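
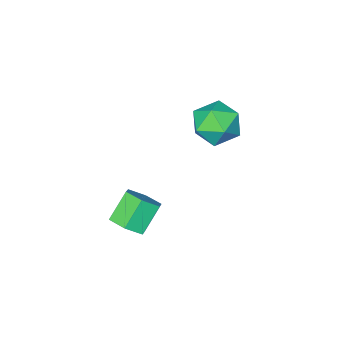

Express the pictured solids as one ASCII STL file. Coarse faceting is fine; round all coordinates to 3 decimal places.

solid 
facet normal -0.880 -0.028 0.474
outer loop
vertex -3.686 3.116 -1.144
vertex -3.212 2.618 -0.293
vertex -3.265 3.71 -0.328
endloop
endfacet
facet normal -0.841 0.540 0.041
outer loop
vertex -3.686 3.116 -1.144
vertex -3.265 3.71 -0.328
vertex -3.115 4.022 -1.366
endloop
endfacet
facet normal -0.722 0.302 -0.622
outer loop
vertex -3.686 3.116 -1.144
vertex -3.115 4.022 -1.366
vertex -2.97 3.123 -1.971
endloop
endfacet
facet normal -0.688 -0.409 -0.599
outer loop
vertex -3.686 3.116 -1.144
vertex -2.97 3.123 -1.971
vertex -3.031 2.255 -1.309
endloop
endfacet
facet normal -0.786 -0.613 0.079
outer loop
vertex -3.686 3.116 -1.144
vertex -3.031 2.255 -1.309
vertex -3.212 2.618 -0.293
endloop
endfacet
facet normal -0.278 0.930 0.239
outer loop
vertex -3.115 4.022 -1.366
vertex -3.265 3.71 -0.328
vertex -2.289 4.085 -0.651
endloop
endfacet
facet normal -0.341 0.014 0.940
outer loop
vertex -3.265 3.71 -0.328
vertex -3.212 2.618 -0.293
vertex -2.35 3.217 0.011
endloop
endfacet
facet normal -0.189 -0.935 0.300
outer loop
vertex -3.212 2.618 -0.293
vertex -3.031 2.255 -1.309
vertex -2.205 2.318 -0.594
endloop
endfacet
facet normal -0.031 -0.605 -0.796
outer loop
vertex -3.031 2.255 -1.309
vertex -2.97 3.123 -1.971
vertex -2.055 2.63 -1.632
endloop
endfacet
facet normal -0.086 0.547 -0.833
outer loop
vertex -2.97 3.123 -1.971
vertex -3.115 4.022 -1.366
vertex -2.108 3.722 -1.667
endloop
endfacet
facet normal 0.688 0.409 0.599
outer loop
vertex -1.634 3.224 -0.816
vertex -2.289 4.085 -0.651
vertex -2.35 3.217 0.011
endloop
endfacet
facet normal 0.722 -0.302 0.622
outer loop
vertex -1.634 3.224 -0.816
vertex -2.35 3.217 0.011
vertex -2.205 2.318 -0.594
endloop
endfacet
facet normal 0.841 -0.540 -0.041
outer loop
vertex -1.634 3.224 -0.816
vertex -2.205 2.318 -0.594
vertex -2.055 2.63 -1.632
endloop
endfacet
facet normal 0.880 0.028 -0.474
outer loop
vertex -1.634 3.224 -0.816
vertex -2.055 2.63 -1.632
vertex -2.108 3.722 -1.667
endloop
endfacet
facet normal 0.786 0.613 -0.079
outer loop
vertex -1.634 3.224 -0.816
vertex -2.108 3.722 -1.667
vertex -2.289 4.085 -0.651
endloop
endfacet
facet normal 0.031 0.605 0.796
outer loop
vertex -2.35 3.217 0.011
vertex -2.289 4.085 -0.651
vertex -3.265 3.71 -0.328
endloop
endfacet
facet normal 0.086 -0.547 0.833
outer loop
vertex -2.205 2.318 -0.594
vertex -2.35 3.217 0.011
vertex -3.212 2.618 -0.293
endloop
endfacet
facet normal 0.278 -0.930 -0.239
outer loop
vertex -2.055 2.63 -1.632
vertex -2.205 2.318 -0.594
vertex -3.031 2.255 -1.309
endloop
endfacet
facet normal 0.341 -0.014 -0.940
outer loop
vertex -2.108 3.722 -1.667
vertex -2.055 2.63 -1.632
vertex -2.97 3.123 -1.971
endloop
endfacet
facet normal 0.189 0.935 -0.300
outer loop
vertex -2.289 4.085 -0.651
vertex -2.108 3.722 -1.667
vertex -3.115 4.022 -1.366
endloop
endfacet
facet normal 0.675 0.127 -0.727
outer loop
vertex 2.615 3.396 -3.601
vertex 2.046 3.728 -4.071
vertex 2.488 4.195 -3.579
endloop
endfacet
facet normal 0.721 0.096 0.686
outer loop
vertex 2.615 3.396 -3.601
vertex 2.488 4.195 -3.579
vertex 1.684 3.22 -2.598
endloop
endfacet
facet normal 0.721 0.097 0.687
outer loop
vertex 1.684 3.22 -2.598
vertex 2.488 4.195 -3.579
vertex 1.556 4.019 -2.576
endloop
endfacet
facet normal -0.675 -0.128 0.727
outer loop
vertex 1.684 3.22 -2.598
vertex 1.556 4.019 -2.576
vertex 1.114 3.552 -3.069
endloop
endfacet
facet normal 0.675 0.127 -0.727
outer loop
vertex 2.488 4.195 -3.579
vertex 2.046 3.728 -4.071
vertex 1.918 4.528 -4.05
endloop
endfacet
facet normal 0.224 0.903 0.367
outer loop
vertex 2.488 4.195 -3.579
vertex 1.918 4.528 -4.05
vertex 1.556 4.019 -2.576
endloop
endfacet
facet normal 0.225 0.903 0.367
outer loop
vertex 1.556 4.019 -2.576
vertex 1.918 4.528 -4.05
vertex 0.987 4.352 -3.047
endloop
endfacet
facet normal -0.676 -0.127 0.726
outer loop
vertex 1.556 4.019 -2.576
vertex 0.987 4.352 -3.047
vertex 1.114 3.552 -3.069
endloop
endfacet
facet normal 0.675 0.127 -0.727
outer loop
vertex 1.918 4.528 -4.05
vertex 2.046 3.728 -4.071
vertex 1.476 4.06 -4.542
endloop
endfacet
facet normal -0.497 0.806 -0.320
outer loop
vertex 1.918 4.528 -4.05
vertex 1.476 4.06 -4.542
vertex 0.987 4.352 -3.047
endloop
endfacet
facet normal -0.497 0.806 -0.320
outer loop
vertex 0.987 4.352 -3.047
vertex 1.476 4.06 -4.542
vertex 0.545 3.884 -3.539
endloop
endfacet
facet normal -0.675 -0.127 0.727
outer loop
vertex 0.987 4.352 -3.047
vertex 0.545 3.884 -3.539
vertex 1.114 3.552 -3.069
endloop
endfacet
facet normal 0.675 0.128 -0.727
outer loop
vertex 1.476 4.06 -4.542
vertex 2.046 3.728 -4.071
vertex 1.604 3.261 -4.564
endloop
endfacet
facet normal -0.721 -0.097 -0.686
outer loop
vertex 1.476 4.06 -4.542
vertex 1.604 3.261 -4.564
vertex 0.545 3.884 -3.539
endloop
endfacet
facet normal -0.721 -0.096 -0.687
outer loop
vertex 0.545 3.884 -3.539
vertex 1.604 3.261 -4.564
vertex 0.672 3.085 -3.561
endloop
endfacet
facet normal -0.675 -0.127 0.727
outer loop
vertex 0.545 3.884 -3.539
vertex 0.672 3.085 -3.561
vertex 1.114 3.552 -3.069
endloop
endfacet
facet normal 0.676 0.127 -0.726
outer loop
vertex 1.604 3.261 -4.564
vertex 2.046 3.728 -4.071
vertex 2.173 2.928 -4.093
endloop
endfacet
facet normal -0.225 -0.903 -0.367
outer loop
vertex 1.604 3.261 -4.564
vertex 2.173 2.928 -4.093
vertex 0.672 3.085 -3.561
endloop
endfacet
facet normal -0.224 -0.903 -0.367
outer loop
vertex 0.672 3.085 -3.561
vertex 2.173 2.928 -4.093
vertex 1.242 2.752 -3.09
endloop
endfacet
facet normal -0.675 -0.127 0.727
outer loop
vertex 0.672 3.085 -3.561
vertex 1.242 2.752 -3.09
vertex 1.114 3.552 -3.069
endloop
endfacet
facet normal 0.675 0.127 -0.727
outer loop
vertex 2.173 2.928 -4.093
vertex 2.046 3.728 -4.071
vertex 2.615 3.396 -3.601
endloop
endfacet
facet normal 0.497 -0.806 0.320
outer loop
vertex 2.173 2.928 -4.093
vertex 2.615 3.396 -3.601
vertex 1.242 2.752 -3.09
endloop
endfacet
facet normal 0.497 -0.806 0.320
outer loop
vertex 1.242 2.752 -3.09
vertex 2.615 3.396 -3.601
vertex 1.684 3.22 -2.598
endloop
endfacet
facet normal -0.675 -0.127 0.727
outer loop
vertex 1.242 2.752 -3.09
vertex 1.684 3.22 -2.598
vertex 1.114 3.552 -3.069
endloop
endfacet

endsolid


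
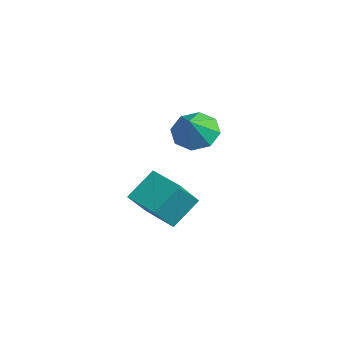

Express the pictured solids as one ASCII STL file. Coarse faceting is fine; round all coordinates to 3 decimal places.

solid 
facet normal -0.439 0.489 -0.754
outer loop
vertex -0.112 3.306 2.898
vertex -0.743 2.693 2.868
vertex -0.633 3.454 3.297
endloop
endfacet
facet normal 0.623 0.424 0.657
outer loop
vertex -0.112 3.306 2.898
vertex -0.633 3.454 3.297
vertex -0.217 2.107 3.772
endloop
endfacet
facet normal -0.439 0.489 -0.754
outer loop
vertex -0.633 3.454 3.297
vertex -0.743 2.693 2.868
vertex -1.219 3.156 3.445
endloop
endfacet
facet normal 0.059 0.348 0.936
outer loop
vertex -0.633 3.454 3.297
vertex -1.219 3.156 3.445
vertex -0.217 2.107 3.772
endloop
endfacet
facet normal -0.438 0.489 -0.754
outer loop
vertex -1.219 3.156 3.445
vertex -0.743 2.693 2.868
vertex -1.526 2.588 3.255
endloop
endfacet
facet normal -0.395 -0.092 0.914
outer loop
vertex -1.219 3.156 3.445
vertex -1.526 2.588 3.255
vertex -0.217 2.107 3.772
endloop
endfacet
facet normal -0.438 0.490 -0.754
outer loop
vertex -1.526 2.588 3.255
vertex -0.743 2.693 2.868
vertex -1.375 2.081 2.838
endloop
endfacet
facet normal -0.474 -0.639 0.606
outer loop
vertex -1.526 2.588 3.255
vertex -1.375 2.081 2.838
vertex -0.217 2.107 3.772
endloop
endfacet
facet normal -0.439 0.490 -0.754
outer loop
vertex -1.375 2.081 2.838
vertex -0.743 2.693 2.868
vertex -0.853 1.933 2.438
endloop
endfacet
facet normal -0.131 -0.973 0.189
outer loop
vertex -1.375 2.081 2.838
vertex -0.853 1.933 2.438
vertex -0.217 2.107 3.772
endloop
endfacet
facet normal -0.439 0.490 -0.754
outer loop
vertex -0.853 1.933 2.438
vertex -0.743 2.693 2.868
vertex -0.267 2.23 2.29
endloop
endfacet
facet normal 0.432 -0.897 -0.089
outer loop
vertex -0.853 1.933 2.438
vertex -0.267 2.23 2.29
vertex -0.217 2.107 3.772
endloop
endfacet
facet normal -0.439 0.490 -0.754
outer loop
vertex -0.267 2.23 2.29
vertex -0.743 2.693 2.868
vertex 0.04 2.799 2.481
endloop
endfacet
facet normal 0.887 -0.456 -0.068
outer loop
vertex -0.267 2.23 2.29
vertex 0.04 2.799 2.481
vertex -0.217 2.107 3.772
endloop
endfacet
facet normal -0.439 0.489 -0.754
outer loop
vertex 0.04 2.799 2.481
vertex -0.743 2.693 2.868
vertex -0.112 3.306 2.898
endloop
endfacet
facet normal 0.966 0.091 0.241
outer loop
vertex 0.04 2.799 2.481
vertex -0.112 3.306 2.898
vertex -0.217 2.107 3.772
endloop
endfacet
facet normal -0.966 -0.216 0.141
outer loop
vertex 2.613 -1.04 3.782
vertex 2.235 -0.114 2.611
vertex 2.717 -2.055 2.946
endloop
endfacet
facet normal 0.245 -0.601 0.760
outer loop
vertex 3.925 -1.786 2.769
vertex 2.613 -1.04 3.782
vertex 2.717 -2.055 2.946
endloop
endfacet
facet normal -0.966 -0.216 0.141
outer loop
vertex 2.717 -2.055 2.946
vertex 2.235 -0.114 2.611
vertex 2.339 -1.129 1.775
endloop
endfacet
facet normal 0.078 -0.769 -0.634
outer loop
vertex 2.339 -1.129 1.775
vertex 3.925 -1.786 2.769
vertex 2.717 -2.055 2.946
endloop
endfacet
facet normal -0.078 0.769 0.634
outer loop
vertex 2.613 -1.04 3.782
vertex 3.443 0.155 2.434
vertex 2.235 -0.114 2.611
endloop
endfacet
facet normal 0.245 -0.601 0.760
outer loop
vertex 3.821 -0.771 3.605
vertex 2.613 -1.04 3.782
vertex 3.925 -1.786 2.769
endloop
endfacet
facet normal -0.078 0.769 0.634
outer loop
vertex 3.821 -0.771 3.605
vertex 3.443 0.155 2.434
vertex 2.613 -1.04 3.782
endloop
endfacet
facet normal -0.245 0.601 -0.760
outer loop
vertex 2.235 -0.114 2.611
vertex 3.443 0.155 2.434
vertex 2.339 -1.129 1.775
endloop
endfacet
facet normal 0.078 -0.769 -0.634
outer loop
vertex 3.547 -0.86 1.598
vertex 3.925 -1.786 2.769
vertex 2.339 -1.129 1.775
endloop
endfacet
facet normal -0.245 0.601 -0.760
outer loop
vertex 2.339 -1.129 1.775
vertex 3.443 0.155 2.434
vertex 3.547 -0.86 1.598
endloop
endfacet
facet normal 0.966 0.216 -0.141
outer loop
vertex 3.547 -0.86 1.598
vertex 3.821 -0.771 3.605
vertex 3.925 -1.786 2.769
endloop
endfacet
facet normal 0.966 0.216 -0.141
outer loop
vertex 3.443 0.155 2.434
vertex 3.821 -0.771 3.605
vertex 3.547 -0.86 1.598
endloop
endfacet

endsolid


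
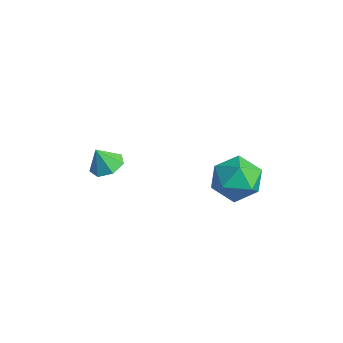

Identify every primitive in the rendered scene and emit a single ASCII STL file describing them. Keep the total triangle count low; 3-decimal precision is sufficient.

solid 
facet normal 0.191 0.348 -0.918
outer loop
vertex -2.139 -2.362 1.518
vertex -2.722 -2.823 1.222
vertex -2.77 -2.073 1.496
endloop
endfacet
facet normal 0.210 0.521 0.828
outer loop
vertex -2.139 -2.362 1.518
vertex -2.77 -2.073 1.496
vertex -2.938 -3.217 2.258
endloop
endfacet
facet normal 0.192 0.348 -0.918
outer loop
vertex -2.77 -2.073 1.496
vertex -2.722 -2.823 1.222
vertex -3.364 -2.349 1.267
endloop
endfacet
facet normal -0.508 0.528 0.681
outer loop
vertex -2.77 -2.073 1.496
vertex -3.364 -2.349 1.267
vertex -2.938 -3.217 2.258
endloop
endfacet
facet normal 0.192 0.348 -0.918
outer loop
vertex -3.364 -2.349 1.267
vertex -2.722 -2.823 1.222
vertex -3.475 -2.982 1.004
endloop
endfacet
facet normal -0.919 -0.002 0.393
outer loop
vertex -3.364 -2.349 1.267
vertex -3.475 -2.982 1.004
vertex -2.938 -3.217 2.258
endloop
endfacet
facet normal 0.192 0.350 -0.917
outer loop
vertex -3.475 -2.982 1.004
vertex -2.722 -2.823 1.222
vertex -3.018 -3.495 0.904
endloop
endfacet
facet normal -0.717 -0.674 0.181
outer loop
vertex -3.475 -2.982 1.004
vertex -3.018 -3.495 0.904
vertex -2.938 -3.217 2.258
endloop
endfacet
facet normal 0.192 0.349 -0.917
outer loop
vertex -3.018 -3.495 0.904
vertex -2.722 -2.823 1.222
vertex -2.338 -3.502 1.044
endloop
endfacet
facet normal -0.052 -0.978 0.204
outer loop
vertex -3.018 -3.495 0.904
vertex -2.338 -3.502 1.044
vertex -2.938 -3.217 2.258
endloop
endfacet
facet normal 0.191 0.349 -0.918
outer loop
vertex -2.338 -3.502 1.044
vertex -2.722 -2.823 1.222
vertex -1.947 -2.998 1.317
endloop
endfacet
facet normal 0.575 -0.687 0.445
outer loop
vertex -2.338 -3.502 1.044
vertex -1.947 -2.998 1.317
vertex -2.938 -3.217 2.258
endloop
endfacet
facet normal 0.191 0.348 -0.918
outer loop
vertex -1.947 -2.998 1.317
vertex -2.722 -2.823 1.222
vertex -2.139 -2.362 1.518
endloop
endfacet
facet normal 0.691 -0.020 0.723
outer loop
vertex -1.947 -2.998 1.317
vertex -2.139 -2.362 1.518
vertex -2.938 -3.217 2.258
endloop
endfacet
facet normal -0.818 -0.576 0.013
outer loop
vertex 1.133 0.283 2.383
vertex 1.785 -0.65 2.082
vertex 1.619 -0.389 3.219
endloop
endfacet
facet normal -0.877 -0.039 0.479
outer loop
vertex 1.133 0.283 2.383
vertex 1.619 -0.389 3.219
vertex 1.627 0.783 3.328
endloop
endfacet
facet normal -0.810 0.574 0.120
outer loop
vertex 1.133 0.283 2.383
vertex 1.627 0.783 3.328
vertex 1.798 1.247 2.259
endloop
endfacet
facet normal -0.710 0.416 -0.568
outer loop
vertex 1.133 0.283 2.383
vertex 1.798 1.247 2.259
vertex 1.895 0.361 1.489
endloop
endfacet
facet normal -0.714 -0.295 -0.635
outer loop
vertex 1.133 0.283 2.383
vertex 1.895 0.361 1.489
vertex 1.785 -0.65 2.082
endloop
endfacet
facet normal -0.333 -0.085 0.939
outer loop
vertex 1.627 0.783 3.328
vertex 1.619 -0.389 3.219
vertex 2.585 0.159 3.611
endloop
endfacet
facet normal -0.238 -0.954 0.184
outer loop
vertex 1.619 -0.389 3.219
vertex 1.785 -0.65 2.082
vertex 2.682 -0.727 2.841
endloop
endfacet
facet normal -0.070 -0.499 -0.864
outer loop
vertex 1.785 -0.65 2.082
vertex 1.895 0.361 1.489
vertex 2.853 -0.263 1.772
endloop
endfacet
facet normal -0.062 0.651 -0.757
outer loop
vertex 1.895 0.361 1.489
vertex 1.798 1.247 2.259
vertex 2.861 0.909 1.881
endloop
endfacet
facet normal -0.225 0.906 0.358
outer loop
vertex 1.798 1.247 2.259
vertex 1.627 0.783 3.328
vertex 2.695 1.17 3.018
endloop
endfacet
facet normal 0.710 -0.416 0.568
outer loop
vertex 3.347 0.237 2.717
vertex 2.585 0.159 3.611
vertex 2.682 -0.727 2.841
endloop
endfacet
facet normal 0.810 -0.574 -0.120
outer loop
vertex 3.347 0.237 2.717
vertex 2.682 -0.727 2.841
vertex 2.853 -0.263 1.772
endloop
endfacet
facet normal 0.877 0.039 -0.479
outer loop
vertex 3.347 0.237 2.717
vertex 2.853 -0.263 1.772
vertex 2.861 0.909 1.881
endloop
endfacet
facet normal 0.818 0.576 -0.013
outer loop
vertex 3.347 0.237 2.717
vertex 2.861 0.909 1.881
vertex 2.695 1.17 3.018
endloop
endfacet
facet normal 0.714 0.295 0.635
outer loop
vertex 3.347 0.237 2.717
vertex 2.695 1.17 3.018
vertex 2.585 0.159 3.611
endloop
endfacet
facet normal 0.062 -0.651 0.757
outer loop
vertex 2.682 -0.727 2.841
vertex 2.585 0.159 3.611
vertex 1.619 -0.389 3.219
endloop
endfacet
facet normal 0.225 -0.906 -0.358
outer loop
vertex 2.853 -0.263 1.772
vertex 2.682 -0.727 2.841
vertex 1.785 -0.65 2.082
endloop
endfacet
facet normal 0.333 0.085 -0.939
outer loop
vertex 2.861 0.909 1.881
vertex 2.853 -0.263 1.772
vertex 1.895 0.361 1.489
endloop
endfacet
facet normal 0.238 0.954 -0.184
outer loop
vertex 2.695 1.17 3.018
vertex 2.861 0.909 1.881
vertex 1.798 1.247 2.259
endloop
endfacet
facet normal 0.070 0.499 0.864
outer loop
vertex 2.585 0.159 3.611
vertex 2.695 1.17 3.018
vertex 1.627 0.783 3.328
endloop
endfacet

endsolid


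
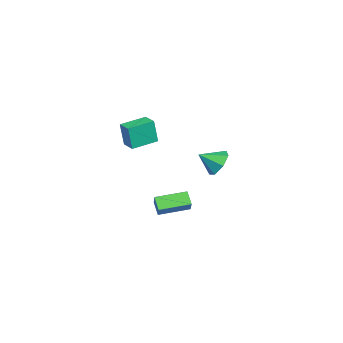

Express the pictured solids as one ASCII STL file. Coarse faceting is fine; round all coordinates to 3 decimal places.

solid 
facet normal -0.593 0.795 0.129
outer loop
vertex 0.51 -1.124 4.374
vertex 1.242 -0.586 4.422
vertex 0.459 -0.922 2.898
endloop
endfacet
facet normal -0.805 -0.592 -0.053
outer loop
vertex 1.378 -2.154 2.698
vertex 0.51 -1.124 4.374
vertex 0.459 -0.922 2.898
endloop
endfacet
facet normal -0.593 0.795 0.129
outer loop
vertex 0.459 -0.922 2.898
vertex 1.242 -0.586 4.422
vertex 1.191 -0.384 2.947
endloop
endfacet
facet normal -0.033 0.136 -0.990
outer loop
vertex 1.191 -0.384 2.947
vertex 1.378 -2.154 2.698
vertex 0.459 -0.922 2.898
endloop
endfacet
facet normal 0.034 -0.135 0.990
outer loop
vertex 0.51 -1.124 4.374
vertex 2.161 -1.818 4.222
vertex 1.242 -0.586 4.422
endloop
endfacet
facet normal -0.805 -0.591 -0.053
outer loop
vertex 1.429 -2.356 4.173
vertex 0.51 -1.124 4.374
vertex 1.378 -2.154 2.698
endloop
endfacet
facet normal 0.034 -0.136 0.990
outer loop
vertex 1.429 -2.356 4.173
vertex 2.161 -1.818 4.222
vertex 0.51 -1.124 4.374
endloop
endfacet
facet normal 0.805 0.592 0.053
outer loop
vertex 1.242 -0.586 4.422
vertex 2.161 -1.818 4.222
vertex 1.191 -0.384 2.947
endloop
endfacet
facet normal -0.035 0.136 -0.990
outer loop
vertex 2.11 -1.616 2.746
vertex 1.378 -2.154 2.698
vertex 1.191 -0.384 2.947
endloop
endfacet
facet normal 0.805 0.591 0.053
outer loop
vertex 1.191 -0.384 2.947
vertex 2.161 -1.818 4.222
vertex 2.11 -1.616 2.746
endloop
endfacet
facet normal 0.593 -0.795 -0.129
outer loop
vertex 2.11 -1.616 2.746
vertex 1.429 -2.356 4.173
vertex 1.378 -2.154 2.698
endloop
endfacet
facet normal 0.593 -0.795 -0.129
outer loop
vertex 2.161 -1.818 4.222
vertex 1.429 -2.356 4.173
vertex 2.11 -1.616 2.746
endloop
endfacet
facet normal -0.670 -0.326 0.667
outer loop
vertex -2.324 -1.062 -3.203
vertex -2.93 0.689 -2.957
vertex -3.052 -1.202 -4.002
endloop
endfacet
facet normal 0.325 -0.937 -0.132
outer loop
vertex -2.41 -0.889 -4.643
vertex -2.324 -1.062 -3.203
vertex -3.052 -1.202 -4.002
endloop
endfacet
facet normal -0.669 -0.326 0.668
outer loop
vertex -3.052 -1.202 -4.002
vertex -2.93 0.689 -2.957
vertex -3.659 0.549 -3.756
endloop
endfacet
facet normal -0.669 -0.129 -0.732
outer loop
vertex -3.659 0.549 -3.756
vertex -2.41 -0.889 -4.643
vertex -3.052 -1.202 -4.002
endloop
endfacet
facet normal 0.669 0.129 0.732
outer loop
vertex -2.324 -1.062 -3.203
vertex -2.288 1.002 -3.598
vertex -2.93 0.689 -2.957
endloop
endfacet
facet normal 0.324 -0.937 -0.132
outer loop
vertex -1.681 -0.749 -3.844
vertex -2.324 -1.062 -3.203
vertex -2.41 -0.889 -4.643
endloop
endfacet
facet normal 0.668 0.129 0.733
outer loop
vertex -1.681 -0.749 -3.844
vertex -2.288 1.002 -3.598
vertex -2.324 -1.062 -3.203
endloop
endfacet
facet normal -0.325 0.937 0.132
outer loop
vertex -2.93 0.689 -2.957
vertex -2.288 1.002 -3.598
vertex -3.659 0.549 -3.756
endloop
endfacet
facet normal -0.668 -0.128 -0.733
outer loop
vertex -3.016 0.862 -4.397
vertex -2.41 -0.889 -4.643
vertex -3.659 0.549 -3.756
endloop
endfacet
facet normal -0.325 0.937 0.132
outer loop
vertex -3.659 0.549 -3.756
vertex -2.288 1.002 -3.598
vertex -3.016 0.862 -4.397
endloop
endfacet
facet normal 0.669 0.325 -0.668
outer loop
vertex -3.016 0.862 -4.397
vertex -1.681 -0.749 -3.844
vertex -2.41 -0.889 -4.643
endloop
endfacet
facet normal 0.670 0.326 -0.667
outer loop
vertex -2.288 1.002 -3.598
vertex -1.681 -0.749 -3.844
vertex -3.016 0.862 -4.397
endloop
endfacet
facet normal -0.154 0.830 -0.535
outer loop
vertex -2.537 2.249 -1.317
vertex -3.393 2.386 -0.859
vertex -2.505 2.714 -0.605
endloop
endfacet
facet normal 0.909 -0.367 0.199
outer loop
vertex -2.537 2.249 -1.317
vertex -2.505 2.714 -0.605
vertex -3.187 1.274 -0.141
endloop
endfacet
facet normal -0.153 0.830 -0.536
outer loop
vertex -2.505 2.714 -0.605
vertex -3.393 2.386 -0.859
vertex -3.141 2.932 -0.085
endloop
endfacet
facet normal 0.623 -0.044 0.781
outer loop
vertex -2.505 2.714 -0.605
vertex -3.141 2.932 -0.085
vertex -3.187 1.274 -0.141
endloop
endfacet
facet normal -0.154 0.830 -0.536
outer loop
vertex -3.141 2.932 -0.085
vertex -3.393 2.386 -0.859
vertex -3.967 2.739 -0.147
endloop
endfacet
facet normal -0.067 -0.032 0.997
outer loop
vertex -3.141 2.932 -0.085
vertex -3.967 2.739 -0.147
vertex -3.187 1.274 -0.141
endloop
endfacet
facet normal -0.153 0.831 -0.535
outer loop
vertex -3.967 2.739 -0.147
vertex -3.393 2.386 -0.859
vertex -4.36 2.281 -0.746
endloop
endfacet
facet normal -0.645 -0.341 0.684
outer loop
vertex -3.967 2.739 -0.147
vertex -4.36 2.281 -0.746
vertex -3.187 1.274 -0.141
endloop
endfacet
facet normal -0.153 0.830 -0.536
outer loop
vertex -4.36 2.281 -0.746
vertex -3.393 2.386 -0.859
vertex -4.025 1.902 -1.429
endloop
endfacet
facet normal -0.672 -0.736 0.079
outer loop
vertex -4.36 2.281 -0.746
vertex -4.025 1.902 -1.429
vertex -3.187 1.274 -0.141
endloop
endfacet
facet normal -0.153 0.831 -0.535
outer loop
vertex -4.025 1.902 -1.429
vertex -3.393 2.386 -0.859
vertex -3.214 1.888 -1.683
endloop
endfacet
facet normal -0.130 -0.922 -0.365
outer loop
vertex -4.025 1.902 -1.429
vertex -3.214 1.888 -1.683
vertex -3.187 1.274 -0.141
endloop
endfacet
facet normal -0.153 0.831 -0.535
outer loop
vertex -3.214 1.888 -1.683
vertex -3.393 2.386 -0.859
vertex -2.537 2.249 -1.317
endloop
endfacet
facet normal 0.573 -0.758 -0.312
outer loop
vertex -3.214 1.888 -1.683
vertex -2.537 2.249 -1.317
vertex -3.187 1.274 -0.141
endloop
endfacet

endsolid


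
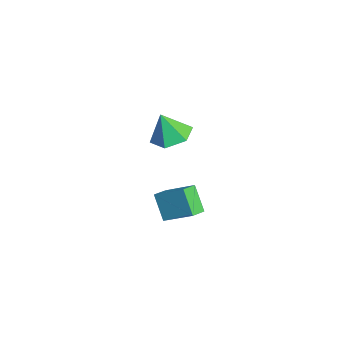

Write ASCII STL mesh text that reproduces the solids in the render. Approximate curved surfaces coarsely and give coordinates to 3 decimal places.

solid 
facet normal -0.626 -0.150 0.766
outer loop
vertex 3.102 -2.762 -1.529
vertex 3.955 -1.668 -0.618
vertex 2.609 -2.143 -1.811
endloop
endfacet
facet normal -0.513 -0.659 -0.550
outer loop
vertex 3.485 -1.932 -2.882
vertex 3.102 -2.762 -1.529
vertex 2.609 -2.143 -1.811
endloop
endfacet
facet normal -0.625 -0.151 0.766
outer loop
vertex 2.609 -2.143 -1.811
vertex 3.955 -1.668 -0.618
vertex 3.462 -1.049 -0.899
endloop
endfacet
facet normal -0.587 0.737 -0.335
outer loop
vertex 3.462 -1.049 -0.899
vertex 3.485 -1.932 -2.882
vertex 2.609 -2.143 -1.811
endloop
endfacet
facet normal 0.587 -0.737 0.335
outer loop
vertex 3.102 -2.762 -1.529
vertex 4.831 -1.457 -1.689
vertex 3.955 -1.668 -0.618
endloop
endfacet
facet normal -0.514 -0.659 -0.550
outer loop
vertex 3.978 -2.551 -2.601
vertex 3.102 -2.762 -1.529
vertex 3.485 -1.932 -2.882
endloop
endfacet
facet normal 0.587 -0.737 0.335
outer loop
vertex 3.978 -2.551 -2.601
vertex 4.831 -1.457 -1.689
vertex 3.102 -2.762 -1.529
endloop
endfacet
facet normal 0.514 0.659 0.550
outer loop
vertex 3.955 -1.668 -0.618
vertex 4.831 -1.457 -1.689
vertex 3.462 -1.049 -0.899
endloop
endfacet
facet normal -0.587 0.737 -0.335
outer loop
vertex 4.338 -0.838 -1.971
vertex 3.485 -1.932 -2.882
vertex 3.462 -1.049 -0.899
endloop
endfacet
facet normal 0.513 0.659 0.549
outer loop
vertex 3.462 -1.049 -0.899
vertex 4.831 -1.457 -1.689
vertex 4.338 -0.838 -1.971
endloop
endfacet
facet normal 0.625 0.150 -0.766
outer loop
vertex 4.338 -0.838 -1.971
vertex 3.978 -2.551 -2.601
vertex 3.485 -1.932 -2.882
endloop
endfacet
facet normal 0.626 0.150 -0.765
outer loop
vertex 4.831 -1.457 -1.689
vertex 3.978 -2.551 -2.601
vertex 4.338 -0.838 -1.971
endloop
endfacet
facet normal 0.091 0.313 -0.945
outer loop
vertex -0.735 -0.423 -1.554
vertex -1.641 -0.914 -1.804
vertex -1.657 0.093 -1.472
endloop
endfacet
facet normal 0.367 0.534 0.762
outer loop
vertex -0.735 -0.423 -1.554
vertex -1.657 0.093 -1.472
vertex -1.779 -1.386 -0.376
endloop
endfacet
facet normal 0.092 0.313 -0.945
outer loop
vertex -1.657 0.093 -1.472
vertex -1.641 -0.914 -1.804
vertex -2.563 -0.397 -1.722
endloop
endfacet
facet normal -0.484 0.546 0.683
outer loop
vertex -1.657 0.093 -1.472
vertex -2.563 -0.397 -1.722
vertex -1.779 -1.386 -0.376
endloop
endfacet
facet normal 0.092 0.313 -0.945
outer loop
vertex -2.563 -0.397 -1.722
vertex -1.641 -0.914 -1.804
vertex -2.547 -1.404 -2.054
endloop
endfacet
facet normal -0.898 -0.150 0.413
outer loop
vertex -2.563 -0.397 -1.722
vertex -2.547 -1.404 -2.054
vertex -1.779 -1.386 -0.376
endloop
endfacet
facet normal 0.091 0.313 -0.945
outer loop
vertex -2.547 -1.404 -2.054
vertex -1.641 -0.914 -1.804
vertex -1.625 -1.92 -2.136
endloop
endfacet
facet normal -0.461 -0.859 0.220
outer loop
vertex -2.547 -1.404 -2.054
vertex -1.625 -1.92 -2.136
vertex -1.779 -1.386 -0.376
endloop
endfacet
facet normal 0.091 0.313 -0.945
outer loop
vertex -1.625 -1.92 -2.136
vertex -1.641 -0.914 -1.804
vertex -0.719 -1.43 -1.886
endloop
endfacet
facet normal 0.389 -0.872 0.298
outer loop
vertex -1.625 -1.92 -2.136
vertex -0.719 -1.43 -1.886
vertex -1.779 -1.386 -0.376
endloop
endfacet
facet normal 0.091 0.313 -0.945
outer loop
vertex -0.719 -1.43 -1.886
vertex -1.641 -0.914 -1.804
vertex -0.735 -0.423 -1.554
endloop
endfacet
facet normal 0.803 -0.175 0.569
outer loop
vertex -0.719 -1.43 -1.886
vertex -0.735 -0.423 -1.554
vertex -1.779 -1.386 -0.376
endloop
endfacet

endsolid


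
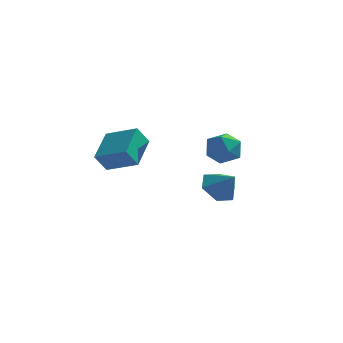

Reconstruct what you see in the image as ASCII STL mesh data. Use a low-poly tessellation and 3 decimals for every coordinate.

solid 
facet normal -0.638 -0.420 0.645
outer loop
vertex 0.106 -0.207 3.147
vertex 0.356 -1.12 2.8
vertex 0.868 -0.715 3.57
endloop
endfacet
facet normal -0.377 0.190 0.907
outer loop
vertex 0.106 -0.207 3.147
vertex 0.868 -0.715 3.57
vertex 0.956 0.276 3.399
endloop
endfacet
facet normal -0.538 0.713 0.450
outer loop
vertex 0.106 -0.207 3.147
vertex 0.956 0.276 3.399
vertex 0.498 0.483 2.523
endloop
endfacet
facet normal -0.900 0.426 -0.094
outer loop
vertex 0.106 -0.207 3.147
vertex 0.498 0.483 2.523
vertex 0.128 -0.38 2.153
endloop
endfacet
facet normal -0.962 -0.273 0.026
outer loop
vertex 0.106 -0.207 3.147
vertex 0.128 -0.38 2.153
vertex 0.356 -1.12 2.8
endloop
endfacet
facet normal 0.335 0.131 0.933
outer loop
vertex 0.956 0.276 3.399
vertex 0.868 -0.715 3.57
vertex 1.732 -0.34 3.207
endloop
endfacet
facet normal -0.089 -0.856 0.510
outer loop
vertex 0.868 -0.715 3.57
vertex 0.356 -1.12 2.8
vertex 1.362 -1.203 2.837
endloop
endfacet
facet normal -0.613 -0.619 -0.492
outer loop
vertex 0.356 -1.12 2.8
vertex 0.128 -0.38 2.153
vertex 0.904 -0.996 1.961
endloop
endfacet
facet normal -0.512 0.514 -0.688
outer loop
vertex 0.128 -0.38 2.153
vertex 0.498 0.483 2.523
vertex 0.992 -0.005 1.79
endloop
endfacet
facet normal 0.074 0.978 0.193
outer loop
vertex 0.498 0.483 2.523
vertex 0.956 0.276 3.399
vertex 1.504 0.4 2.56
endloop
endfacet
facet normal 0.900 -0.426 0.094
outer loop
vertex 1.754 -0.513 2.213
vertex 1.732 -0.34 3.207
vertex 1.362 -1.203 2.837
endloop
endfacet
facet normal 0.538 -0.713 -0.450
outer loop
vertex 1.754 -0.513 2.213
vertex 1.362 -1.203 2.837
vertex 0.904 -0.996 1.961
endloop
endfacet
facet normal 0.377 -0.190 -0.907
outer loop
vertex 1.754 -0.513 2.213
vertex 0.904 -0.996 1.961
vertex 0.992 -0.005 1.79
endloop
endfacet
facet normal 0.638 0.420 -0.645
outer loop
vertex 1.754 -0.513 2.213
vertex 0.992 -0.005 1.79
vertex 1.504 0.4 2.56
endloop
endfacet
facet normal 0.962 0.273 -0.026
outer loop
vertex 1.754 -0.513 2.213
vertex 1.504 0.4 2.56
vertex 1.732 -0.34 3.207
endloop
endfacet
facet normal 0.512 -0.514 0.688
outer loop
vertex 1.362 -1.203 2.837
vertex 1.732 -0.34 3.207
vertex 0.868 -0.715 3.57
endloop
endfacet
facet normal -0.074 -0.978 -0.193
outer loop
vertex 0.904 -0.996 1.961
vertex 1.362 -1.203 2.837
vertex 0.356 -1.12 2.8
endloop
endfacet
facet normal -0.335 -0.131 -0.933
outer loop
vertex 0.992 -0.005 1.79
vertex 0.904 -0.996 1.961
vertex 0.128 -0.38 2.153
endloop
endfacet
facet normal 0.089 0.856 -0.510
outer loop
vertex 1.504 0.4 2.56
vertex 0.992 -0.005 1.79
vertex 0.498 0.483 2.523
endloop
endfacet
facet normal 0.613 0.619 0.492
outer loop
vertex 1.732 -0.34 3.207
vertex 1.504 0.4 2.56
vertex 0.956 0.276 3.399
endloop
endfacet
facet normal -0.641 0.294 -0.709
outer loop
vertex 0.965 1.899 -1.74
vertex 0.211 2.026 -1.006
vertex 0.853 2.833 -1.252
endloop
endfacet
facet normal 0.987 0.149 -0.058
outer loop
vertex 0.965 1.899 -1.74
vertex 0.853 2.833 -1.252
vertex 1.109 1.614 -0.014
endloop
endfacet
facet normal -0.641 0.294 -0.709
outer loop
vertex 0.853 2.833 -1.252
vertex 0.211 2.026 -1.006
vertex 0.099 2.96 -0.517
endloop
endfacet
facet normal 0.593 0.632 0.499
outer loop
vertex 0.853 2.833 -1.252
vertex 0.099 2.96 -0.517
vertex 1.109 1.614 -0.014
endloop
endfacet
facet normal -0.641 0.294 -0.709
outer loop
vertex 0.099 2.96 -0.517
vertex 0.211 2.026 -1.006
vertex -0.543 2.152 -0.272
endloop
endfacet
facet normal -0.043 0.321 0.946
outer loop
vertex 0.099 2.96 -0.517
vertex -0.543 2.152 -0.272
vertex 1.109 1.614 -0.014
endloop
endfacet
facet normal -0.641 0.294 -0.709
outer loop
vertex -0.543 2.152 -0.272
vertex 0.211 2.026 -1.006
vertex -0.43 1.218 -0.761
endloop
endfacet
facet normal -0.284 -0.471 0.835
outer loop
vertex -0.543 2.152 -0.272
vertex -0.43 1.218 -0.761
vertex 1.109 1.614 -0.014
endloop
endfacet
facet normal -0.641 0.294 -0.709
outer loop
vertex -0.43 1.218 -0.761
vertex 0.211 2.026 -1.006
vertex 0.324 1.092 -1.495
endloop
endfacet
facet normal 0.111 -0.954 0.278
outer loop
vertex -0.43 1.218 -0.761
vertex 0.324 1.092 -1.495
vertex 1.109 1.614 -0.014
endloop
endfacet
facet normal -0.641 0.294 -0.709
outer loop
vertex 0.324 1.092 -1.495
vertex 0.211 2.026 -1.006
vertex 0.965 1.899 -1.74
endloop
endfacet
facet normal 0.746 -0.644 -0.169
outer loop
vertex 0.324 1.092 -1.495
vertex 0.965 1.899 -1.74
vertex 1.109 1.614 -0.014
endloop
endfacet
facet normal -0.417 -0.354 0.837
outer loop
vertex -2.514 -3.165 4.769
vertex -4.084 -2.806 4.138
vertex -2.599 -4.907 3.991
endloop
endfacet
facet normal 0.908 -0.207 0.365
outer loop
vertex -2.136 -4.514 3.062
vertex -2.514 -3.165 4.769
vertex -2.599 -4.907 3.991
endloop
endfacet
facet normal -0.417 -0.354 0.837
outer loop
vertex -2.599 -4.907 3.991
vertex -4.084 -2.806 4.138
vertex -4.169 -4.548 3.36
endloop
endfacet
facet normal -0.045 -0.912 -0.408
outer loop
vertex -4.169 -4.548 3.36
vertex -2.136 -4.514 3.062
vertex -2.599 -4.907 3.991
endloop
endfacet
facet normal 0.045 0.912 0.408
outer loop
vertex -2.514 -3.165 4.769
vertex -3.621 -2.413 3.209
vertex -4.084 -2.806 4.138
endloop
endfacet
facet normal 0.908 -0.207 0.365
outer loop
vertex -2.051 -2.772 3.84
vertex -2.514 -3.165 4.769
vertex -2.136 -4.514 3.062
endloop
endfacet
facet normal 0.045 0.912 0.408
outer loop
vertex -2.051 -2.772 3.84
vertex -3.621 -2.413 3.209
vertex -2.514 -3.165 4.769
endloop
endfacet
facet normal -0.908 0.207 -0.365
outer loop
vertex -4.084 -2.806 4.138
vertex -3.621 -2.413 3.209
vertex -4.169 -4.548 3.36
endloop
endfacet
facet normal -0.045 -0.912 -0.408
outer loop
vertex -3.706 -4.155 2.431
vertex -2.136 -4.514 3.062
vertex -4.169 -4.548 3.36
endloop
endfacet
facet normal -0.908 0.207 -0.365
outer loop
vertex -4.169 -4.548 3.36
vertex -3.621 -2.413 3.209
vertex -3.706 -4.155 2.431
endloop
endfacet
facet normal 0.417 0.354 -0.837
outer loop
vertex -3.706 -4.155 2.431
vertex -2.051 -2.772 3.84
vertex -2.136 -4.514 3.062
endloop
endfacet
facet normal 0.417 0.354 -0.837
outer loop
vertex -3.621 -2.413 3.209
vertex -2.051 -2.772 3.84
vertex -3.706 -4.155 2.431
endloop
endfacet

endsolid


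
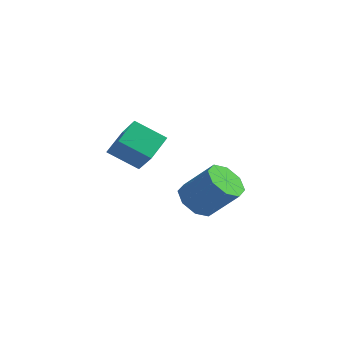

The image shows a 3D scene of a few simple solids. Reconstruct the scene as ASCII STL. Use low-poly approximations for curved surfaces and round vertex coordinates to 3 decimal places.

solid 
facet normal -0.675 -0.119 -0.728
outer loop
vertex 1.887 -2.735 -1.155
vertex 1.326 -3.231 -0.554
vertex 1.417 -2.305 -0.79
endloop
endfacet
facet normal 0.367 0.802 -0.472
outer loop
vertex 1.887 -2.735 -1.155
vertex 1.417 -2.305 -0.79
vertex 3.135 -2.513 0.193
endloop
endfacet
facet normal 0.367 0.802 -0.471
outer loop
vertex 3.135 -2.513 0.193
vertex 1.417 -2.305 -0.79
vertex 2.664 -2.083 0.558
endloop
endfacet
facet normal 0.674 0.120 0.729
outer loop
vertex 3.135 -2.513 0.193
vertex 2.664 -2.083 0.558
vertex 2.574 -3.009 0.794
endloop
endfacet
facet normal -0.674 -0.120 -0.729
outer loop
vertex 1.417 -2.305 -0.79
vertex 1.326 -3.231 -0.554
vertex 0.893 -2.417 -0.287
endloop
endfacet
facet normal -0.193 0.981 0.017
outer loop
vertex 1.417 -2.305 -0.79
vertex 0.893 -2.417 -0.287
vertex 2.664 -2.083 0.558
endloop
endfacet
facet normal -0.193 0.981 0.017
outer loop
vertex 2.664 -2.083 0.558
vertex 0.893 -2.417 -0.287
vertex 2.14 -2.195 1.061
endloop
endfacet
facet normal 0.674 0.120 0.729
outer loop
vertex 2.664 -2.083 0.558
vertex 2.14 -2.195 1.061
vertex 2.574 -3.009 0.794
endloop
endfacet
facet normal -0.675 -0.120 -0.728
outer loop
vertex 0.893 -2.417 -0.287
vertex 1.326 -3.231 -0.554
vertex 0.623 -3.006 0.06
endloop
endfacet
facet normal -0.641 0.586 0.496
outer loop
vertex 0.893 -2.417 -0.287
vertex 0.623 -3.006 0.06
vertex 2.14 -2.195 1.061
endloop
endfacet
facet normal -0.641 0.585 0.497
outer loop
vertex 2.14 -2.195 1.061
vertex 0.623 -3.006 0.06
vertex 1.871 -2.785 1.408
endloop
endfacet
facet normal 0.675 0.121 0.728
outer loop
vertex 2.14 -2.195 1.061
vertex 1.871 -2.785 1.408
vertex 2.574 -3.009 0.794
endloop
endfacet
facet normal -0.675 -0.120 -0.728
outer loop
vertex 0.623 -3.006 0.06
vertex 1.326 -3.231 -0.554
vertex 0.765 -3.727 0.047
endloop
endfacet
facet normal -0.713 -0.153 0.685
outer loop
vertex 0.623 -3.006 0.06
vertex 0.765 -3.727 0.047
vertex 1.871 -2.785 1.408
endloop
endfacet
facet normal -0.712 -0.153 0.685
outer loop
vertex 1.871 -2.785 1.408
vertex 0.765 -3.727 0.047
vertex 2.013 -3.505 1.395
endloop
endfacet
facet normal 0.674 0.120 0.729
outer loop
vertex 1.871 -2.785 1.408
vertex 2.013 -3.505 1.395
vertex 2.574 -3.009 0.794
endloop
endfacet
facet normal -0.674 -0.120 -0.729
outer loop
vertex 0.765 -3.727 0.047
vertex 1.326 -3.231 -0.554
vertex 1.236 -4.157 -0.318
endloop
endfacet
facet normal -0.367 -0.802 0.472
outer loop
vertex 0.765 -3.727 0.047
vertex 1.236 -4.157 -0.318
vertex 2.013 -3.505 1.395
endloop
endfacet
facet normal -0.367 -0.802 0.472
outer loop
vertex 2.013 -3.505 1.395
vertex 1.236 -4.157 -0.318
vertex 2.483 -3.935 1.03
endloop
endfacet
facet normal 0.675 0.119 0.728
outer loop
vertex 2.013 -3.505 1.395
vertex 2.483 -3.935 1.03
vertex 2.574 -3.009 0.794
endloop
endfacet
facet normal -0.674 -0.120 -0.729
outer loop
vertex 1.236 -4.157 -0.318
vertex 1.326 -3.231 -0.554
vertex 1.76 -4.045 -0.821
endloop
endfacet
facet normal 0.193 -0.981 -0.017
outer loop
vertex 1.236 -4.157 -0.318
vertex 1.76 -4.045 -0.821
vertex 2.483 -3.935 1.03
endloop
endfacet
facet normal 0.193 -0.981 -0.017
outer loop
vertex 2.483 -3.935 1.03
vertex 1.76 -4.045 -0.821
vertex 3.007 -3.823 0.527
endloop
endfacet
facet normal 0.674 0.120 0.729
outer loop
vertex 2.483 -3.935 1.03
vertex 3.007 -3.823 0.527
vertex 2.574 -3.009 0.794
endloop
endfacet
facet normal -0.675 -0.121 -0.728
outer loop
vertex 1.76 -4.045 -0.821
vertex 1.326 -3.231 -0.554
vertex 2.029 -3.455 -1.168
endloop
endfacet
facet normal 0.641 -0.585 -0.497
outer loop
vertex 1.76 -4.045 -0.821
vertex 2.029 -3.455 -1.168
vertex 3.007 -3.823 0.527
endloop
endfacet
facet normal 0.640 -0.586 -0.497
outer loop
vertex 3.007 -3.823 0.527
vertex 2.029 -3.455 -1.168
vertex 3.277 -3.234 0.18
endloop
endfacet
facet normal 0.675 0.120 0.728
outer loop
vertex 3.007 -3.823 0.527
vertex 3.277 -3.234 0.18
vertex 2.574 -3.009 0.794
endloop
endfacet
facet normal -0.674 -0.120 -0.729
outer loop
vertex 2.029 -3.455 -1.168
vertex 1.326 -3.231 -0.554
vertex 1.887 -2.735 -1.155
endloop
endfacet
facet normal 0.713 0.153 -0.685
outer loop
vertex 2.029 -3.455 -1.168
vertex 1.887 -2.735 -1.155
vertex 3.277 -3.234 0.18
endloop
endfacet
facet normal 0.713 0.153 -0.685
outer loop
vertex 3.277 -3.234 0.18
vertex 1.887 -2.735 -1.155
vertex 3.135 -2.513 0.193
endloop
endfacet
facet normal 0.675 0.120 0.728
outer loop
vertex 3.277 -3.234 0.18
vertex 3.135 -2.513 0.193
vertex 2.574 -3.009 0.794
endloop
endfacet
facet normal -0.789 -0.296 0.538
outer loop
vertex -2.506 -2.95 1.743
vertex -2.516 -1.7 2.417
vertex -3.483 -2.36 0.635
endloop
endfacet
facet normal 0.007 -0.880 -0.475
outer loop
vertex -2.204 -1.88 -0.237
vertex -2.506 -2.95 1.743
vertex -3.483 -2.36 0.635
endloop
endfacet
facet normal -0.789 -0.296 0.538
outer loop
vertex -3.483 -2.36 0.635
vertex -2.516 -1.7 2.417
vertex -3.492 -1.11 1.309
endloop
endfacet
facet normal -0.614 0.371 -0.696
outer loop
vertex -3.492 -1.11 1.309
vertex -2.204 -1.88 -0.237
vertex -3.483 -2.36 0.635
endloop
endfacet
facet normal 0.614 -0.371 0.697
outer loop
vertex -2.506 -2.95 1.743
vertex -1.237 -1.22 1.545
vertex -2.516 -1.7 2.417
endloop
endfacet
facet normal 0.007 -0.880 -0.475
outer loop
vertex -1.228 -2.47 0.871
vertex -2.506 -2.95 1.743
vertex -2.204 -1.88 -0.237
endloop
endfacet
facet normal 0.614 -0.371 0.696
outer loop
vertex -1.228 -2.47 0.871
vertex -1.237 -1.22 1.545
vertex -2.506 -2.95 1.743
endloop
endfacet
facet normal -0.007 0.880 0.475
outer loop
vertex -2.516 -1.7 2.417
vertex -1.237 -1.22 1.545
vertex -3.492 -1.11 1.309
endloop
endfacet
facet normal -0.614 0.371 -0.696
outer loop
vertex -2.214 -0.63 0.437
vertex -2.204 -1.88 -0.237
vertex -3.492 -1.11 1.309
endloop
endfacet
facet normal -0.007 0.880 0.475
outer loop
vertex -3.492 -1.11 1.309
vertex -1.237 -1.22 1.545
vertex -2.214 -0.63 0.437
endloop
endfacet
facet normal 0.789 0.296 -0.538
outer loop
vertex -2.214 -0.63 0.437
vertex -1.228 -2.47 0.871
vertex -2.204 -1.88 -0.237
endloop
endfacet
facet normal 0.789 0.296 -0.538
outer loop
vertex -1.237 -1.22 1.545
vertex -1.228 -2.47 0.871
vertex -2.214 -0.63 0.437
endloop
endfacet

endsolid


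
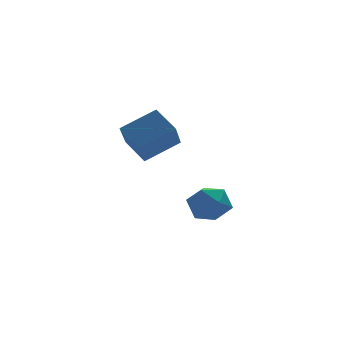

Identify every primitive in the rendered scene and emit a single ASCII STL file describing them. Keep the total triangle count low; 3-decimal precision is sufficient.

solid 
facet normal -0.367 -0.629 0.685
outer loop
vertex -0.419 0.063 4.403
vertex -2.266 0.055 3.405
vertex 0.079 -1.22 3.492
endloop
endfacet
facet normal 0.880 0.004 0.475
outer loop
vertex 0.806 0.025 2.135
vertex -0.419 0.063 4.403
vertex 0.079 -1.22 3.492
endloop
endfacet
facet normal -0.367 -0.629 0.685
outer loop
vertex 0.079 -1.22 3.492
vertex -2.266 0.055 3.405
vertex -1.769 -1.228 2.494
endloop
endfacet
facet normal 0.301 -0.778 -0.552
outer loop
vertex -1.769 -1.228 2.494
vertex 0.806 0.025 2.135
vertex 0.079 -1.22 3.492
endloop
endfacet
facet normal -0.302 0.778 0.552
outer loop
vertex -0.419 0.063 4.403
vertex -1.539 1.3 2.048
vertex -2.266 0.055 3.405
endloop
endfacet
facet normal 0.880 0.003 0.475
outer loop
vertex 0.309 1.308 3.046
vertex -0.419 0.063 4.403
vertex 0.806 0.025 2.135
endloop
endfacet
facet normal -0.301 0.778 0.552
outer loop
vertex 0.309 1.308 3.046
vertex -1.539 1.3 2.048
vertex -0.419 0.063 4.403
endloop
endfacet
facet normal -0.880 -0.004 -0.475
outer loop
vertex -2.266 0.055 3.405
vertex -1.539 1.3 2.048
vertex -1.769 -1.228 2.494
endloop
endfacet
facet normal 0.301 -0.778 -0.552
outer loop
vertex -1.041 0.017 1.137
vertex 0.806 0.025 2.135
vertex -1.769 -1.228 2.494
endloop
endfacet
facet normal -0.880 -0.004 -0.475
outer loop
vertex -1.769 -1.228 2.494
vertex -1.539 1.3 2.048
vertex -1.041 0.017 1.137
endloop
endfacet
facet normal 0.368 0.629 -0.685
outer loop
vertex -1.041 0.017 1.137
vertex 0.309 1.308 3.046
vertex 0.806 0.025 2.135
endloop
endfacet
facet normal 0.367 0.629 -0.685
outer loop
vertex -1.539 1.3 2.048
vertex 0.309 1.308 3.046
vertex -1.041 0.017 1.137
endloop
endfacet
facet normal -0.892 -0.071 0.447
outer loop
vertex 1.787 1.802 -2.449
vertex 1.796 0.574 -2.625
vertex 2.278 1.056 -1.588
endloop
endfacet
facet normal -0.518 0.478 0.709
outer loop
vertex 1.787 1.802 -2.449
vertex 2.278 1.056 -1.588
vertex 2.847 2.117 -1.887
endloop
endfacet
facet normal -0.362 0.917 0.168
outer loop
vertex 1.787 1.802 -2.449
vertex 2.847 2.117 -1.887
vertex 2.717 2.29 -3.109
endloop
endfacet
facet normal -0.639 0.639 -0.428
outer loop
vertex 1.787 1.802 -2.449
vertex 2.717 2.29 -3.109
vertex 2.068 1.336 -3.565
endloop
endfacet
facet normal -0.966 0.030 -0.256
outer loop
vertex 1.787 1.802 -2.449
vertex 2.068 1.336 -3.565
vertex 1.796 0.574 -2.625
endloop
endfacet
facet normal 0.095 0.223 0.970
outer loop
vertex 2.847 2.117 -1.887
vertex 2.278 1.056 -1.588
vertex 3.512 1.084 -1.715
endloop
endfacet
facet normal -0.509 -0.665 0.546
outer loop
vertex 2.278 1.056 -1.588
vertex 1.796 0.574 -2.625
vertex 2.863 0.13 -2.171
endloop
endfacet
facet normal -0.630 -0.504 -0.591
outer loop
vertex 1.796 0.574 -2.625
vertex 2.068 1.336 -3.565
vertex 2.733 0.303 -3.393
endloop
endfacet
facet normal -0.100 0.484 -0.869
outer loop
vertex 2.068 1.336 -3.565
vertex 2.717 2.29 -3.109
vertex 3.302 1.364 -3.692
endloop
endfacet
facet normal 0.348 0.933 0.095
outer loop
vertex 2.717 2.29 -3.109
vertex 2.847 2.117 -1.887
vertex 3.784 1.846 -2.655
endloop
endfacet
facet normal 0.639 -0.639 0.428
outer loop
vertex 3.793 0.618 -2.831
vertex 3.512 1.084 -1.715
vertex 2.863 0.13 -2.171
endloop
endfacet
facet normal 0.362 -0.917 -0.168
outer loop
vertex 3.793 0.618 -2.831
vertex 2.863 0.13 -2.171
vertex 2.733 0.303 -3.393
endloop
endfacet
facet normal 0.518 -0.478 -0.709
outer loop
vertex 3.793 0.618 -2.831
vertex 2.733 0.303 -3.393
vertex 3.302 1.364 -3.692
endloop
endfacet
facet normal 0.892 0.071 -0.447
outer loop
vertex 3.793 0.618 -2.831
vertex 3.302 1.364 -3.692
vertex 3.784 1.846 -2.655
endloop
endfacet
facet normal 0.966 -0.030 0.256
outer loop
vertex 3.793 0.618 -2.831
vertex 3.784 1.846 -2.655
vertex 3.512 1.084 -1.715
endloop
endfacet
facet normal 0.100 -0.484 0.869
outer loop
vertex 2.863 0.13 -2.171
vertex 3.512 1.084 -1.715
vertex 2.278 1.056 -1.588
endloop
endfacet
facet normal -0.348 -0.933 -0.095
outer loop
vertex 2.733 0.303 -3.393
vertex 2.863 0.13 -2.171
vertex 1.796 0.574 -2.625
endloop
endfacet
facet normal -0.095 -0.223 -0.970
outer loop
vertex 3.302 1.364 -3.692
vertex 2.733 0.303 -3.393
vertex 2.068 1.336 -3.565
endloop
endfacet
facet normal 0.509 0.665 -0.546
outer loop
vertex 3.784 1.846 -2.655
vertex 3.302 1.364 -3.692
vertex 2.717 2.29 -3.109
endloop
endfacet
facet normal 0.630 0.504 0.591
outer loop
vertex 3.512 1.084 -1.715
vertex 3.784 1.846 -2.655
vertex 2.847 2.117 -1.887
endloop
endfacet

endsolid


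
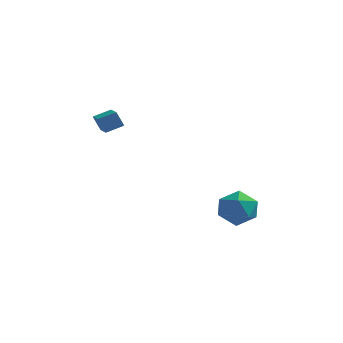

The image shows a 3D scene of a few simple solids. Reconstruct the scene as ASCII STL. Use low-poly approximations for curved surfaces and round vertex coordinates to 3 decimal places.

solid 
facet normal -0.647 0.337 0.684
outer loop
vertex 1.459 3.325 -2.584
vertex 1.378 2.195 -2.103
vertex 2.228 2.982 -1.687
endloop
endfacet
facet normal -0.191 0.851 0.489
outer loop
vertex 1.459 3.325 -2.584
vertex 2.228 2.982 -1.687
vertex 2.65 3.627 -2.645
endloop
endfacet
facet normal -0.250 0.944 -0.216
outer loop
vertex 1.459 3.325 -2.584
vertex 2.65 3.627 -2.645
vertex 2.061 3.24 -3.653
endloop
endfacet
facet normal -0.744 0.487 -0.458
outer loop
vertex 1.459 3.325 -2.584
vertex 2.061 3.24 -3.653
vertex 1.275 2.355 -3.318
endloop
endfacet
facet normal -0.989 0.113 0.099
outer loop
vertex 1.459 3.325 -2.584
vertex 1.275 2.355 -3.318
vertex 1.378 2.195 -2.103
endloop
endfacet
facet normal 0.471 0.622 0.626
outer loop
vertex 2.65 3.627 -2.645
vertex 2.228 2.982 -1.687
vertex 3.305 2.685 -2.202
endloop
endfacet
facet normal -0.267 -0.209 0.941
outer loop
vertex 2.228 2.982 -1.687
vertex 1.378 2.195 -2.103
vertex 2.519 1.8 -1.867
endloop
endfacet
facet normal -0.820 -0.573 -0.006
outer loop
vertex 1.378 2.195 -2.103
vertex 1.275 2.355 -3.318
vertex 1.93 1.413 -2.875
endloop
endfacet
facet normal -0.424 0.034 -0.905
outer loop
vertex 1.275 2.355 -3.318
vertex 2.061 3.24 -3.653
vertex 2.352 2.058 -3.833
endloop
endfacet
facet normal 0.374 0.772 -0.515
outer loop
vertex 2.061 3.24 -3.653
vertex 2.65 3.627 -2.645
vertex 3.202 2.845 -3.417
endloop
endfacet
facet normal 0.744 -0.487 0.458
outer loop
vertex 3.121 1.715 -2.936
vertex 3.305 2.685 -2.202
vertex 2.519 1.8 -1.867
endloop
endfacet
facet normal 0.250 -0.944 0.216
outer loop
vertex 3.121 1.715 -2.936
vertex 2.519 1.8 -1.867
vertex 1.93 1.413 -2.875
endloop
endfacet
facet normal 0.191 -0.851 -0.489
outer loop
vertex 3.121 1.715 -2.936
vertex 1.93 1.413 -2.875
vertex 2.352 2.058 -3.833
endloop
endfacet
facet normal 0.647 -0.337 -0.684
outer loop
vertex 3.121 1.715 -2.936
vertex 2.352 2.058 -3.833
vertex 3.202 2.845 -3.417
endloop
endfacet
facet normal 0.989 -0.113 -0.099
outer loop
vertex 3.121 1.715 -2.936
vertex 3.202 2.845 -3.417
vertex 3.305 2.685 -2.202
endloop
endfacet
facet normal 0.424 -0.034 0.905
outer loop
vertex 2.519 1.8 -1.867
vertex 3.305 2.685 -2.202
vertex 2.228 2.982 -1.687
endloop
endfacet
facet normal -0.374 -0.772 0.515
outer loop
vertex 1.93 1.413 -2.875
vertex 2.519 1.8 -1.867
vertex 1.378 2.195 -2.103
endloop
endfacet
facet normal -0.471 -0.622 -0.626
outer loop
vertex 2.352 2.058 -3.833
vertex 1.93 1.413 -2.875
vertex 1.275 2.355 -3.318
endloop
endfacet
facet normal 0.267 0.209 -0.941
outer loop
vertex 3.202 2.845 -3.417
vertex 2.352 2.058 -3.833
vertex 2.061 3.24 -3.653
endloop
endfacet
facet normal 0.820 0.573 0.006
outer loop
vertex 3.305 2.685 -2.202
vertex 3.202 2.845 -3.417
vertex 2.65 3.627 -2.645
endloop
endfacet
facet normal -0.741 -0.569 -0.357
outer loop
vertex -3.805 -1.641 4.369
vertex -4.452 -0.648 4.129
vertex -3.411 -1.598 3.483
endloop
endfacet
facet normal 0.535 -0.821 0.198
outer loop
vertex -2.648 -1.012 3.851
vertex -3.805 -1.641 4.369
vertex -3.411 -1.598 3.483
endloop
endfacet
facet normal -0.741 -0.569 -0.357
outer loop
vertex -3.411 -1.598 3.483
vertex -4.452 -0.648 4.129
vertex -4.058 -0.605 3.243
endloop
endfacet
facet normal 0.406 0.044 -0.913
outer loop
vertex -4.058 -0.605 3.243
vertex -2.648 -1.012 3.851
vertex -3.411 -1.598 3.483
endloop
endfacet
facet normal -0.406 -0.044 0.913
outer loop
vertex -3.805 -1.641 4.369
vertex -3.689 -0.062 4.497
vertex -4.452 -0.648 4.129
endloop
endfacet
facet normal 0.535 -0.821 0.198
outer loop
vertex -3.042 -1.055 4.737
vertex -3.805 -1.641 4.369
vertex -2.648 -1.012 3.851
endloop
endfacet
facet normal -0.406 -0.044 0.913
outer loop
vertex -3.042 -1.055 4.737
vertex -3.689 -0.062 4.497
vertex -3.805 -1.641 4.369
endloop
endfacet
facet normal -0.535 0.821 -0.198
outer loop
vertex -4.452 -0.648 4.129
vertex -3.689 -0.062 4.497
vertex -4.058 -0.605 3.243
endloop
endfacet
facet normal 0.406 0.044 -0.913
outer loop
vertex -3.295 -0.019 3.611
vertex -2.648 -1.012 3.851
vertex -4.058 -0.605 3.243
endloop
endfacet
facet normal -0.535 0.821 -0.198
outer loop
vertex -4.058 -0.605 3.243
vertex -3.689 -0.062 4.497
vertex -3.295 -0.019 3.611
endloop
endfacet
facet normal 0.741 0.569 0.357
outer loop
vertex -3.295 -0.019 3.611
vertex -3.042 -1.055 4.737
vertex -2.648 -1.012 3.851
endloop
endfacet
facet normal 0.741 0.569 0.357
outer loop
vertex -3.689 -0.062 4.497
vertex -3.042 -1.055 4.737
vertex -3.295 -0.019 3.611
endloop
endfacet

endsolid


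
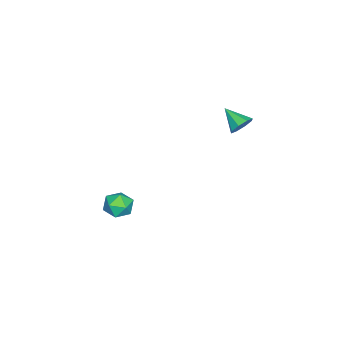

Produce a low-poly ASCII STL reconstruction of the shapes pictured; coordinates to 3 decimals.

solid 
facet normal 0.328 0.789 -0.520
outer loop
vertex 0.267 3.36 3.69
vertex -0.268 3.328 3.304
vertex -0.117 3.637 3.868
endloop
endfacet
facet normal 0.368 -0.084 0.926
outer loop
vertex 0.267 3.36 3.69
vertex -0.117 3.637 3.868
vertex -0.692 2.312 3.976
endloop
endfacet
facet normal 0.329 0.789 -0.520
outer loop
vertex -0.117 3.637 3.868
vertex -0.268 3.328 3.304
vertex -0.588 3.733 3.716
endloop
endfacet
facet normal -0.266 0.192 0.945
outer loop
vertex -0.117 3.637 3.868
vertex -0.588 3.733 3.716
vertex -0.692 2.312 3.976
endloop
endfacet
facet normal 0.329 0.789 -0.520
outer loop
vertex -0.588 3.733 3.716
vertex -0.268 3.328 3.304
vertex -0.873 3.592 3.322
endloop
endfacet
facet normal -0.826 0.159 0.541
outer loop
vertex -0.588 3.733 3.716
vertex -0.873 3.592 3.322
vertex -0.692 2.312 3.976
endloop
endfacet
facet normal 0.329 0.788 -0.520
outer loop
vertex -0.873 3.592 3.322
vertex -0.268 3.328 3.304
vertex -0.803 3.297 2.919
endloop
endfacet
facet normal -0.985 -0.165 -0.050
outer loop
vertex -0.873 3.592 3.322
vertex -0.803 3.297 2.919
vertex -0.692 2.312 3.976
endloop
endfacet
facet normal 0.329 0.788 -0.520
outer loop
vertex -0.803 3.297 2.919
vertex -0.268 3.328 3.304
vertex -0.42 3.02 2.741
endloop
endfacet
facet normal -0.649 -0.589 -0.481
outer loop
vertex -0.803 3.297 2.919
vertex -0.42 3.02 2.741
vertex -0.692 2.312 3.976
endloop
endfacet
facet normal 0.328 0.789 -0.520
outer loop
vertex -0.42 3.02 2.741
vertex -0.268 3.328 3.304
vertex 0.052 2.924 2.893
endloop
endfacet
facet normal -0.015 -0.866 -0.500
outer loop
vertex -0.42 3.02 2.741
vertex 0.052 2.924 2.893
vertex -0.692 2.312 3.976
endloop
endfacet
facet normal 0.329 0.789 -0.519
outer loop
vertex 0.052 2.924 2.893
vertex -0.268 3.328 3.304
vertex 0.337 3.064 3.286
endloop
endfacet
facet normal 0.544 -0.834 -0.097
outer loop
vertex 0.052 2.924 2.893
vertex 0.337 3.064 3.286
vertex -0.692 2.312 3.976
endloop
endfacet
facet normal 0.328 0.788 -0.521
outer loop
vertex 0.337 3.064 3.286
vertex -0.268 3.328 3.304
vertex 0.267 3.36 3.69
endloop
endfacet
facet normal 0.704 -0.509 0.495
outer loop
vertex 0.337 3.064 3.286
vertex 0.267 3.36 3.69
vertex -0.692 2.312 3.976
endloop
endfacet
facet normal -0.001 0.704 0.710
outer loop
vertex 0.727 -1.752 -2.889
vertex 1.103 -2.278 -2.367
vertex 1.557 -1.784 -2.856
endloop
endfacet
facet normal 0.036 0.997 0.061
outer loop
vertex 0.727 -1.752 -2.889
vertex 1.557 -1.784 -2.856
vertex 1.172 -1.725 -3.59
endloop
endfacet
facet normal -0.537 0.785 -0.310
outer loop
vertex 0.727 -1.752 -2.889
vertex 1.172 -1.725 -3.59
vertex 0.48 -2.184 -3.554
endloop
endfacet
facet normal -0.927 0.359 0.111
outer loop
vertex 0.727 -1.752 -2.889
vertex 0.48 -2.184 -3.554
vertex 0.438 -2.526 -2.798
endloop
endfacet
facet normal -0.596 0.310 0.741
outer loop
vertex 0.727 -1.752 -2.889
vertex 0.438 -2.526 -2.798
vertex 1.103 -2.278 -2.367
endloop
endfacet
facet normal 0.617 0.742 -0.264
outer loop
vertex 1.172 -1.725 -3.59
vertex 1.557 -1.784 -2.856
vertex 1.822 -2.234 -3.502
endloop
endfacet
facet normal 0.557 0.266 0.786
outer loop
vertex 1.557 -1.784 -2.856
vertex 1.103 -2.278 -2.367
vertex 1.78 -2.576 -2.746
endloop
endfacet
facet normal -0.404 -0.371 0.836
outer loop
vertex 1.103 -2.278 -2.367
vertex 0.438 -2.526 -2.798
vertex 1.088 -3.035 -2.71
endloop
endfacet
facet normal -0.939 -0.290 -0.183
outer loop
vertex 0.438 -2.526 -2.798
vertex 0.48 -2.184 -3.554
vertex 0.703 -2.976 -3.444
endloop
endfacet
facet normal -0.309 0.398 -0.864
outer loop
vertex 0.48 -2.184 -3.554
vertex 1.172 -1.725 -3.59
vertex 1.157 -2.482 -3.933
endloop
endfacet
facet normal 0.927 -0.359 -0.111
outer loop
vertex 1.533 -3.008 -3.411
vertex 1.822 -2.234 -3.502
vertex 1.78 -2.576 -2.746
endloop
endfacet
facet normal 0.537 -0.785 0.310
outer loop
vertex 1.533 -3.008 -3.411
vertex 1.78 -2.576 -2.746
vertex 1.088 -3.035 -2.71
endloop
endfacet
facet normal -0.036 -0.997 -0.061
outer loop
vertex 1.533 -3.008 -3.411
vertex 1.088 -3.035 -2.71
vertex 0.703 -2.976 -3.444
endloop
endfacet
facet normal 0.001 -0.704 -0.710
outer loop
vertex 1.533 -3.008 -3.411
vertex 0.703 -2.976 -3.444
vertex 1.157 -2.482 -3.933
endloop
endfacet
facet normal 0.596 -0.310 -0.741
outer loop
vertex 1.533 -3.008 -3.411
vertex 1.157 -2.482 -3.933
vertex 1.822 -2.234 -3.502
endloop
endfacet
facet normal 0.939 0.290 0.183
outer loop
vertex 1.78 -2.576 -2.746
vertex 1.822 -2.234 -3.502
vertex 1.557 -1.784 -2.856
endloop
endfacet
facet normal 0.309 -0.398 0.864
outer loop
vertex 1.088 -3.035 -2.71
vertex 1.78 -2.576 -2.746
vertex 1.103 -2.278 -2.367
endloop
endfacet
facet normal -0.617 -0.742 0.264
outer loop
vertex 0.703 -2.976 -3.444
vertex 1.088 -3.035 -2.71
vertex 0.438 -2.526 -2.798
endloop
endfacet
facet normal -0.557 -0.266 -0.786
outer loop
vertex 1.157 -2.482 -3.933
vertex 0.703 -2.976 -3.444
vertex 0.48 -2.184 -3.554
endloop
endfacet
facet normal 0.404 0.371 -0.836
outer loop
vertex 1.822 -2.234 -3.502
vertex 1.157 -2.482 -3.933
vertex 1.172 -1.725 -3.59
endloop
endfacet

endsolid


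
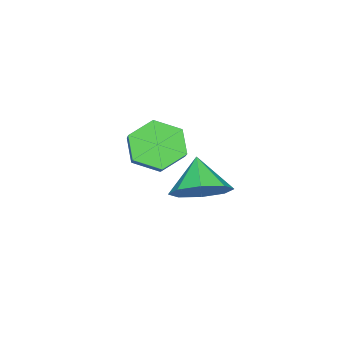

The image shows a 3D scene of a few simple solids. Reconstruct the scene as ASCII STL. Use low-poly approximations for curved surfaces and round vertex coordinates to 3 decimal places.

solid 
facet normal 0.528 0.420 -0.738
outer loop
vertex 1.179 3.11 -2.099
vertex 0.491 2.742 -2.801
vertex 0.577 3.624 -2.237
endloop
endfacet
facet normal 0.036 0.299 0.954
outer loop
vertex 1.179 3.11 -2.099
vertex 0.577 3.624 -2.237
vertex -0.271 2.138 -1.739
endloop
endfacet
facet normal 0.529 0.420 -0.737
outer loop
vertex 0.577 3.624 -2.237
vertex 0.491 2.742 -2.801
vertex -0.075 3.622 -2.706
endloop
endfacet
facet normal -0.501 0.518 0.694
outer loop
vertex 0.577 3.624 -2.237
vertex -0.075 3.622 -2.706
vertex -0.271 2.138 -1.739
endloop
endfacet
facet normal 0.529 0.420 -0.738
outer loop
vertex -0.075 3.622 -2.706
vertex 0.491 2.742 -2.801
vertex -0.396 3.104 -3.231
endloop
endfacet
facet normal -0.917 0.296 0.268
outer loop
vertex -0.075 3.622 -2.706
vertex -0.396 3.104 -3.231
vertex -0.271 2.138 -1.739
endloop
endfacet
facet normal 0.529 0.420 -0.738
outer loop
vertex -0.396 3.104 -3.231
vertex 0.491 2.742 -2.801
vertex -0.198 2.375 -3.504
endloop
endfacet
facet normal -0.969 -0.236 -0.072
outer loop
vertex -0.396 3.104 -3.231
vertex -0.198 2.375 -3.504
vertex -0.271 2.138 -1.739
endloop
endfacet
facet normal 0.529 0.420 -0.738
outer loop
vertex -0.198 2.375 -3.504
vertex 0.491 2.742 -2.801
vertex 0.404 1.861 -3.365
endloop
endfacet
facet normal -0.626 -0.769 -0.129
outer loop
vertex -0.198 2.375 -3.504
vertex 0.404 1.861 -3.365
vertex -0.271 2.138 -1.739
endloop
endfacet
facet normal 0.529 0.420 -0.738
outer loop
vertex 0.404 1.861 -3.365
vertex 0.491 2.742 -2.801
vertex 1.057 1.863 -2.896
endloop
endfacet
facet normal -0.091 -0.987 0.131
outer loop
vertex 0.404 1.861 -3.365
vertex 1.057 1.863 -2.896
vertex -0.271 2.138 -1.739
endloop
endfacet
facet normal 0.529 0.420 -0.737
outer loop
vertex 1.057 1.863 -2.896
vertex 0.491 2.742 -2.801
vertex 1.378 2.38 -2.371
endloop
endfacet
facet normal 0.325 -0.766 0.555
outer loop
vertex 1.057 1.863 -2.896
vertex 1.378 2.38 -2.371
vertex -0.271 2.138 -1.739
endloop
endfacet
facet normal 0.529 0.419 -0.738
outer loop
vertex 1.378 2.38 -2.371
vertex 0.491 2.742 -2.801
vertex 1.179 3.11 -2.099
endloop
endfacet
facet normal 0.378 -0.231 0.897
outer loop
vertex 1.378 2.38 -2.371
vertex 1.179 3.11 -2.099
vertex -0.271 2.138 -1.739
endloop
endfacet
facet normal -0.672 -0.469 -0.573
outer loop
vertex -2.486 -0.506 -4.288
vertex -2.926 -0.941 -3.415
vertex -3.277 0.003 -3.777
endloop
endfacet
facet normal 0.049 0.744 -0.666
outer loop
vertex -2.486 -0.506 -4.288
vertex -3.277 0.003 -3.777
vertex -1.794 -0.023 -3.698
endloop
endfacet
facet normal 0.049 0.744 -0.666
outer loop
vertex -1.794 -0.023 -3.698
vertex -3.277 0.003 -3.777
vertex -2.584 0.486 -3.187
endloop
endfacet
facet normal 0.672 0.469 0.573
outer loop
vertex -1.794 -0.023 -3.698
vertex -2.584 0.486 -3.187
vertex -2.234 -0.459 -2.825
endloop
endfacet
facet normal -0.672 -0.470 -0.573
outer loop
vertex -3.277 0.003 -3.777
vertex -2.926 -0.941 -3.415
vertex -3.717 -0.433 -2.904
endloop
endfacet
facet normal -0.616 0.784 0.081
outer loop
vertex -3.277 0.003 -3.777
vertex -3.717 -0.433 -2.904
vertex -2.584 0.486 -3.187
endloop
endfacet
facet normal -0.616 0.784 0.081
outer loop
vertex -2.584 0.486 -3.187
vertex -3.717 -0.433 -2.904
vertex -3.024 0.05 -2.314
endloop
endfacet
facet normal 0.672 0.469 0.573
outer loop
vertex -2.584 0.486 -3.187
vertex -3.024 0.05 -2.314
vertex -2.234 -0.459 -2.825
endloop
endfacet
facet normal -0.672 -0.470 -0.573
outer loop
vertex -3.717 -0.433 -2.904
vertex -2.926 -0.941 -3.415
vertex -3.366 -1.377 -2.542
endloop
endfacet
facet normal -0.664 0.040 0.747
outer loop
vertex -3.717 -0.433 -2.904
vertex -3.366 -1.377 -2.542
vertex -3.024 0.05 -2.314
endloop
endfacet
facet normal -0.664 0.040 0.746
outer loop
vertex -3.024 0.05 -2.314
vertex -3.366 -1.377 -2.542
vertex -2.674 -0.894 -1.952
endloop
endfacet
facet normal 0.672 0.469 0.573
outer loop
vertex -3.024 0.05 -2.314
vertex -2.674 -0.894 -1.952
vertex -2.234 -0.459 -2.825
endloop
endfacet
facet normal -0.672 -0.469 -0.573
outer loop
vertex -3.366 -1.377 -2.542
vertex -2.926 -0.941 -3.415
vertex -2.576 -1.886 -3.053
endloop
endfacet
facet normal -0.049 -0.744 0.666
outer loop
vertex -3.366 -1.377 -2.542
vertex -2.576 -1.886 -3.053
vertex -2.674 -0.894 -1.952
endloop
endfacet
facet normal -0.049 -0.744 0.666
outer loop
vertex -2.674 -0.894 -1.952
vertex -2.576 -1.886 -3.053
vertex -1.883 -1.403 -2.463
endloop
endfacet
facet normal 0.672 0.469 0.573
outer loop
vertex -2.674 -0.894 -1.952
vertex -1.883 -1.403 -2.463
vertex -2.234 -0.459 -2.825
endloop
endfacet
facet normal -0.672 -0.469 -0.573
outer loop
vertex -2.576 -1.886 -3.053
vertex -2.926 -0.941 -3.415
vertex -2.136 -1.45 -3.926
endloop
endfacet
facet normal 0.616 -0.784 -0.081
outer loop
vertex -2.576 -1.886 -3.053
vertex -2.136 -1.45 -3.926
vertex -1.883 -1.403 -2.463
endloop
endfacet
facet normal 0.616 -0.784 -0.081
outer loop
vertex -1.883 -1.403 -2.463
vertex -2.136 -1.45 -3.926
vertex -1.443 -0.967 -3.336
endloop
endfacet
facet normal 0.672 0.470 0.573
outer loop
vertex -1.883 -1.403 -2.463
vertex -1.443 -0.967 -3.336
vertex -2.234 -0.459 -2.825
endloop
endfacet
facet normal -0.672 -0.469 -0.573
outer loop
vertex -2.136 -1.45 -3.926
vertex -2.926 -0.941 -3.415
vertex -2.486 -0.506 -4.288
endloop
endfacet
facet normal 0.664 -0.040 -0.747
outer loop
vertex -2.136 -1.45 -3.926
vertex -2.486 -0.506 -4.288
vertex -1.443 -0.967 -3.336
endloop
endfacet
facet normal 0.664 -0.039 -0.747
outer loop
vertex -1.443 -0.967 -3.336
vertex -2.486 -0.506 -4.288
vertex -1.794 -0.023 -3.698
endloop
endfacet
facet normal 0.672 0.470 0.573
outer loop
vertex -1.443 -0.967 -3.336
vertex -1.794 -0.023 -3.698
vertex -2.234 -0.459 -2.825
endloop
endfacet

endsolid


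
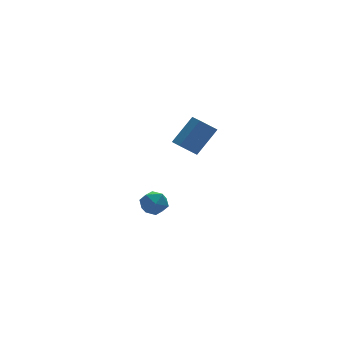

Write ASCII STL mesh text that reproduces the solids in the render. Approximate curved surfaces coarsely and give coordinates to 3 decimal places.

solid 
facet normal -0.756 0.157 0.635
outer loop
vertex 2.55 -1.86 4.967
vertex 2.57 -0.855 4.742
vertex 1.328 -2.146 3.582
endloop
endfacet
facet normal -0.019 -0.976 0.218
outer loop
vertex 2.19 -2.325 2.858
vertex 2.55 -1.86 4.967
vertex 1.328 -2.146 3.582
endloop
endfacet
facet normal -0.756 0.157 0.635
outer loop
vertex 1.328 -2.146 3.582
vertex 2.57 -0.855 4.742
vertex 1.347 -1.141 3.357
endloop
endfacet
facet normal -0.654 -0.153 -0.741
outer loop
vertex 1.347 -1.141 3.357
vertex 2.19 -2.325 2.858
vertex 1.328 -2.146 3.582
endloop
endfacet
facet normal 0.654 0.153 0.741
outer loop
vertex 2.55 -1.86 4.967
vertex 3.432 -1.034 4.018
vertex 2.57 -0.855 4.742
endloop
endfacet
facet normal -0.019 -0.976 0.218
outer loop
vertex 3.413 -2.039 4.243
vertex 2.55 -1.86 4.967
vertex 2.19 -2.325 2.858
endloop
endfacet
facet normal 0.654 0.154 0.741
outer loop
vertex 3.413 -2.039 4.243
vertex 3.432 -1.034 4.018
vertex 2.55 -1.86 4.967
endloop
endfacet
facet normal 0.019 0.976 -0.218
outer loop
vertex 2.57 -0.855 4.742
vertex 3.432 -1.034 4.018
vertex 1.347 -1.141 3.357
endloop
endfacet
facet normal -0.654 -0.153 -0.741
outer loop
vertex 2.21 -1.32 2.633
vertex 2.19 -2.325 2.858
vertex 1.347 -1.141 3.357
endloop
endfacet
facet normal 0.019 0.976 -0.218
outer loop
vertex 1.347 -1.141 3.357
vertex 3.432 -1.034 4.018
vertex 2.21 -1.32 2.633
endloop
endfacet
facet normal 0.756 -0.157 -0.635
outer loop
vertex 2.21 -1.32 2.633
vertex 3.413 -2.039 4.243
vertex 2.19 -2.325 2.858
endloop
endfacet
facet normal 0.756 -0.156 -0.635
outer loop
vertex 3.432 -1.034 4.018
vertex 3.413 -2.039 4.243
vertex 2.21 -1.32 2.633
endloop
endfacet
facet normal -0.914 0.209 0.347
outer loop
vertex 0.836 1.761 -2.961
vertex 1.189 2.046 -2.203
vertex 1.064 2.61 -2.871
endloop
endfacet
facet normal -0.890 0.277 -0.362
outer loop
vertex 0.836 1.761 -2.961
vertex 1.064 2.61 -2.871
vertex 1.238 2.183 -3.625
endloop
endfacet
facet normal -0.686 -0.350 -0.638
outer loop
vertex 0.836 1.761 -2.961
vertex 1.238 2.183 -3.625
vertex 1.471 1.356 -3.422
endloop
endfacet
facet normal -0.585 -0.805 -0.098
outer loop
vertex 0.836 1.761 -2.961
vertex 1.471 1.356 -3.422
vertex 1.441 1.271 -2.543
endloop
endfacet
facet normal -0.726 -0.460 0.511
outer loop
vertex 0.836 1.761 -2.961
vertex 1.441 1.271 -2.543
vertex 1.189 2.046 -2.203
endloop
endfacet
facet normal -0.389 0.760 -0.520
outer loop
vertex 1.238 2.183 -3.625
vertex 1.064 2.61 -2.871
vertex 1.839 2.729 -3.277
endloop
endfacet
facet normal -0.429 0.649 0.628
outer loop
vertex 1.064 2.61 -2.871
vertex 1.189 2.046 -2.203
vertex 1.809 2.644 -2.398
endloop
endfacet
facet normal -0.124 -0.432 0.893
outer loop
vertex 1.189 2.046 -2.203
vertex 1.441 1.271 -2.543
vertex 2.042 1.817 -2.195
endloop
endfacet
facet normal 0.104 -0.990 -0.092
outer loop
vertex 1.441 1.271 -2.543
vertex 1.471 1.356 -3.422
vertex 2.216 1.39 -2.949
endloop
endfacet
facet normal -0.059 -0.254 -0.965
outer loop
vertex 1.471 1.356 -3.422
vertex 1.238 2.183 -3.625
vertex 2.091 1.954 -3.617
endloop
endfacet
facet normal 0.585 0.805 0.098
outer loop
vertex 2.444 2.239 -2.859
vertex 1.839 2.729 -3.277
vertex 1.809 2.644 -2.398
endloop
endfacet
facet normal 0.686 0.350 0.638
outer loop
vertex 2.444 2.239 -2.859
vertex 1.809 2.644 -2.398
vertex 2.042 1.817 -2.195
endloop
endfacet
facet normal 0.890 -0.277 0.362
outer loop
vertex 2.444 2.239 -2.859
vertex 2.042 1.817 -2.195
vertex 2.216 1.39 -2.949
endloop
endfacet
facet normal 0.914 -0.209 -0.347
outer loop
vertex 2.444 2.239 -2.859
vertex 2.216 1.39 -2.949
vertex 2.091 1.954 -3.617
endloop
endfacet
facet normal 0.726 0.460 -0.511
outer loop
vertex 2.444 2.239 -2.859
vertex 2.091 1.954 -3.617
vertex 1.839 2.729 -3.277
endloop
endfacet
facet normal -0.104 0.990 0.092
outer loop
vertex 1.809 2.644 -2.398
vertex 1.839 2.729 -3.277
vertex 1.064 2.61 -2.871
endloop
endfacet
facet normal 0.059 0.254 0.965
outer loop
vertex 2.042 1.817 -2.195
vertex 1.809 2.644 -2.398
vertex 1.189 2.046 -2.203
endloop
endfacet
facet normal 0.389 -0.760 0.520
outer loop
vertex 2.216 1.39 -2.949
vertex 2.042 1.817 -2.195
vertex 1.441 1.271 -2.543
endloop
endfacet
facet normal 0.429 -0.649 -0.628
outer loop
vertex 2.091 1.954 -3.617
vertex 2.216 1.39 -2.949
vertex 1.471 1.356 -3.422
endloop
endfacet
facet normal 0.124 0.432 -0.893
outer loop
vertex 1.839 2.729 -3.277
vertex 2.091 1.954 -3.617
vertex 1.238 2.183 -3.625
endloop
endfacet

endsolid


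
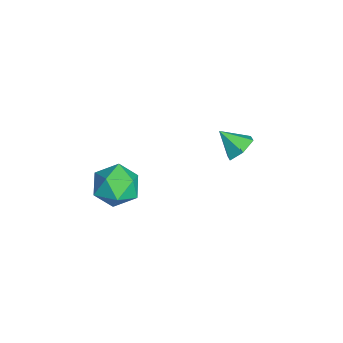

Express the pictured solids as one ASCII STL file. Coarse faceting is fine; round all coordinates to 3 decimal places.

solid 
facet normal 0.354 0.680 -0.642
outer loop
vertex -0.316 3.001 -0.521
vertex -1.103 2.963 -0.995
vertex -1.01 3.565 -0.306
endloop
endfacet
facet normal 0.314 0.024 0.949
outer loop
vertex -0.316 3.001 -0.521
vertex -1.01 3.565 -0.306
vertex -1.617 1.977 -0.065
endloop
endfacet
facet normal 0.354 0.680 -0.642
outer loop
vertex -1.01 3.565 -0.306
vertex -1.103 2.963 -0.995
vertex -1.797 3.527 -0.78
endloop
endfacet
facet normal -0.501 0.314 0.807
outer loop
vertex -1.01 3.565 -0.306
vertex -1.797 3.527 -0.78
vertex -1.617 1.977 -0.065
endloop
endfacet
facet normal 0.354 0.680 -0.641
outer loop
vertex -1.797 3.527 -0.78
vertex -1.103 2.963 -0.995
vertex -1.89 2.925 -1.47
endloop
endfacet
facet normal -0.985 -0.038 0.166
outer loop
vertex -1.797 3.527 -0.78
vertex -1.89 2.925 -1.47
vertex -1.617 1.977 -0.065
endloop
endfacet
facet normal 0.354 0.680 -0.641
outer loop
vertex -1.89 2.925 -1.47
vertex -1.103 2.963 -0.995
vertex -1.196 2.361 -1.685
endloop
endfacet
facet normal -0.655 -0.679 -0.331
outer loop
vertex -1.89 2.925 -1.47
vertex -1.196 2.361 -1.685
vertex -1.617 1.977 -0.065
endloop
endfacet
facet normal 0.354 0.680 -0.641
outer loop
vertex -1.196 2.361 -1.685
vertex -1.103 2.963 -0.995
vertex -0.409 2.399 -1.21
endloop
endfacet
facet normal 0.160 -0.969 -0.188
outer loop
vertex -1.196 2.361 -1.685
vertex -0.409 2.399 -1.21
vertex -1.617 1.977 -0.065
endloop
endfacet
facet normal 0.354 0.680 -0.642
outer loop
vertex -0.409 2.399 -1.21
vertex -1.103 2.963 -0.995
vertex -0.316 3.001 -0.521
endloop
endfacet
facet normal 0.644 -0.617 0.452
outer loop
vertex -0.409 2.399 -1.21
vertex -0.316 3.001 -0.521
vertex -1.617 1.977 -0.065
endloop
endfacet
facet normal 0.158 0.976 0.152
outer loop
vertex 4.363 -2.237 1.387
vertex 3.263 -2.14 1.905
vertex 4.238 -2.404 2.588
endloop
endfacet
facet normal 0.772 0.614 0.166
outer loop
vertex 4.363 -2.237 1.387
vertex 4.238 -2.404 2.588
vertex 4.963 -3.142 1.942
endloop
endfacet
facet normal 0.844 0.277 -0.460
outer loop
vertex 4.363 -2.237 1.387
vertex 4.963 -3.142 1.942
vertex 4.436 -3.334 0.859
endloop
endfacet
facet normal 0.273 0.432 -0.860
outer loop
vertex 4.363 -2.237 1.387
vertex 4.436 -3.334 0.859
vertex 3.386 -2.716 0.836
endloop
endfacet
facet normal -0.151 0.863 -0.482
outer loop
vertex 4.363 -2.237 1.387
vertex 3.386 -2.716 0.836
vertex 3.263 -2.14 1.905
endloop
endfacet
facet normal 0.726 0.120 0.678
outer loop
vertex 4.963 -3.142 1.942
vertex 4.238 -2.404 2.588
vertex 4.234 -3.604 2.804
endloop
endfacet
facet normal -0.269 0.705 0.656
outer loop
vertex 4.238 -2.404 2.588
vertex 3.263 -2.14 1.905
vertex 3.184 -2.986 2.781
endloop
endfacet
facet normal -0.768 0.522 -0.370
outer loop
vertex 3.263 -2.14 1.905
vertex 3.386 -2.716 0.836
vertex 2.657 -3.178 1.698
endloop
endfacet
facet normal -0.082 -0.176 -0.981
outer loop
vertex 3.386 -2.716 0.836
vertex 4.436 -3.334 0.859
vertex 3.382 -3.916 1.052
endloop
endfacet
facet normal 0.841 -0.425 -0.334
outer loop
vertex 4.436 -3.334 0.859
vertex 4.963 -3.142 1.942
vertex 4.357 -4.18 1.735
endloop
endfacet
facet normal -0.273 -0.432 0.860
outer loop
vertex 3.257 -4.083 2.253
vertex 4.234 -3.604 2.804
vertex 3.184 -2.986 2.781
endloop
endfacet
facet normal -0.844 -0.277 0.460
outer loop
vertex 3.257 -4.083 2.253
vertex 3.184 -2.986 2.781
vertex 2.657 -3.178 1.698
endloop
endfacet
facet normal -0.772 -0.614 -0.166
outer loop
vertex 3.257 -4.083 2.253
vertex 2.657 -3.178 1.698
vertex 3.382 -3.916 1.052
endloop
endfacet
facet normal -0.158 -0.976 -0.152
outer loop
vertex 3.257 -4.083 2.253
vertex 3.382 -3.916 1.052
vertex 4.357 -4.18 1.735
endloop
endfacet
facet normal 0.151 -0.863 0.482
outer loop
vertex 3.257 -4.083 2.253
vertex 4.357 -4.18 1.735
vertex 4.234 -3.604 2.804
endloop
endfacet
facet normal 0.082 0.176 0.981
outer loop
vertex 3.184 -2.986 2.781
vertex 4.234 -3.604 2.804
vertex 4.238 -2.404 2.588
endloop
endfacet
facet normal -0.841 0.425 0.334
outer loop
vertex 2.657 -3.178 1.698
vertex 3.184 -2.986 2.781
vertex 3.263 -2.14 1.905
endloop
endfacet
facet normal -0.726 -0.120 -0.678
outer loop
vertex 3.382 -3.916 1.052
vertex 2.657 -3.178 1.698
vertex 3.386 -2.716 0.836
endloop
endfacet
facet normal 0.269 -0.705 -0.656
outer loop
vertex 4.357 -4.18 1.735
vertex 3.382 -3.916 1.052
vertex 4.436 -3.334 0.859
endloop
endfacet
facet normal 0.768 -0.522 0.370
outer loop
vertex 4.234 -3.604 2.804
vertex 4.357 -4.18 1.735
vertex 4.963 -3.142 1.942
endloop
endfacet

endsolid
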